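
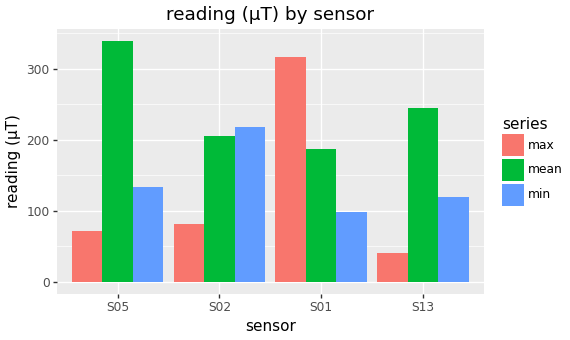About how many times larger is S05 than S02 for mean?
≈ 1.75×

S05 ≈ 350, S02 ≈ 200; 350/200 ≈ 1.75.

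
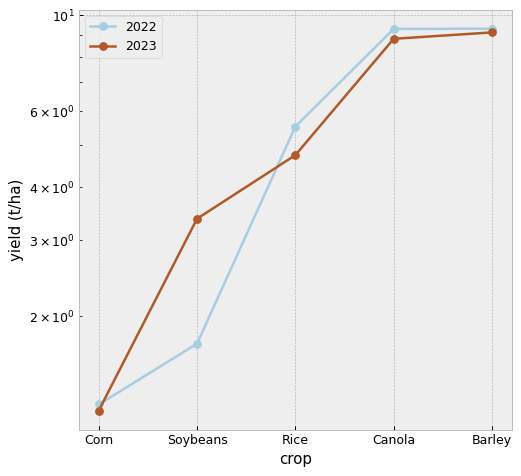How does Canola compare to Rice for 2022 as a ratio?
Canola ≈ 9, Rice ≈ 6; 9/6 ≈ 1.5.

≈ 1.5×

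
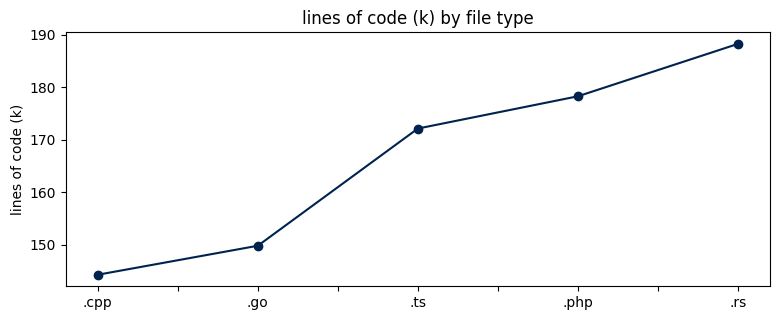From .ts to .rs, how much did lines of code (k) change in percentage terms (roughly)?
≈ +11.8%

.ts ≈ 170, .rs ≈ 190; (190 − 170) / 170 ≈ +11.8%.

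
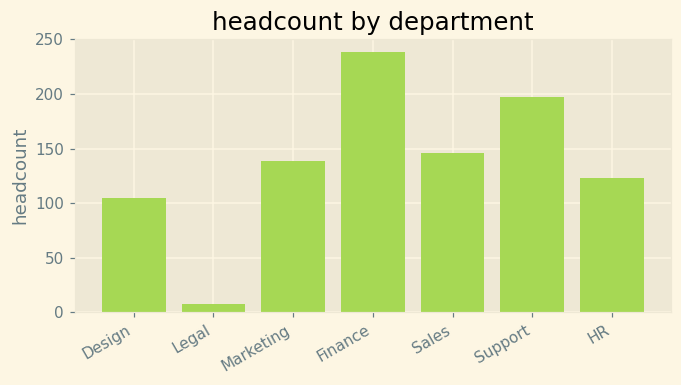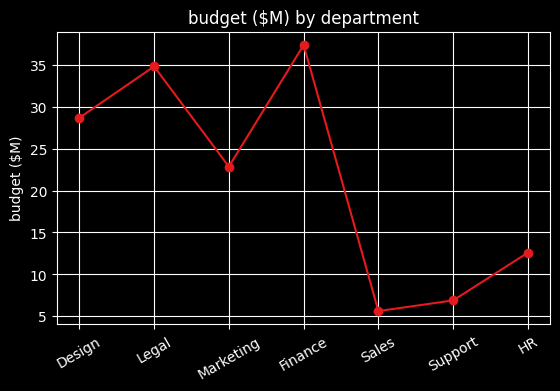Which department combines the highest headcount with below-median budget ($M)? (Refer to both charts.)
Support

Chart 2 median budget ($M) ≈ 25; below-median departments: Sales, Support, HR. Among those, Support has the highest headcount (≈ 200).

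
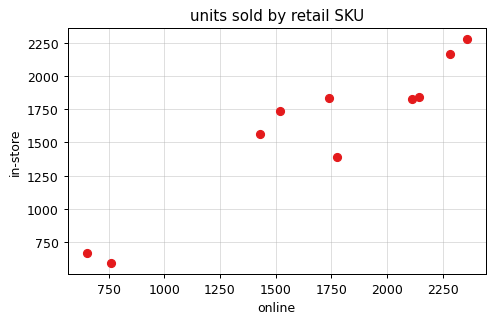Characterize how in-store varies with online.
Points are positively correlated; strong (|r| ≈ 0.9).

positive, strong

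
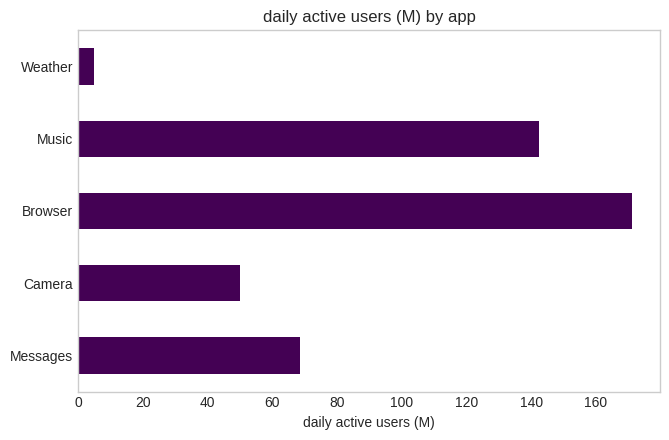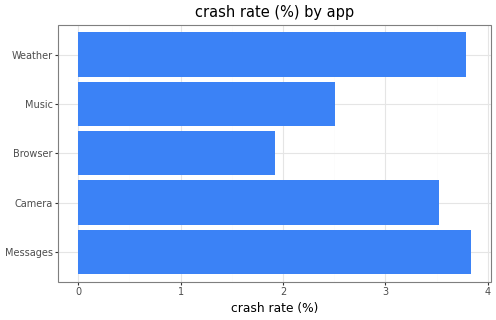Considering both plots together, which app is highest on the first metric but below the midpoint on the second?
Browser

Chart 2 median crash rate (%) ≈ 3.5; below-median apps: Browser, Music. Among those, Browser has the highest daily active users (M) (≈ 180).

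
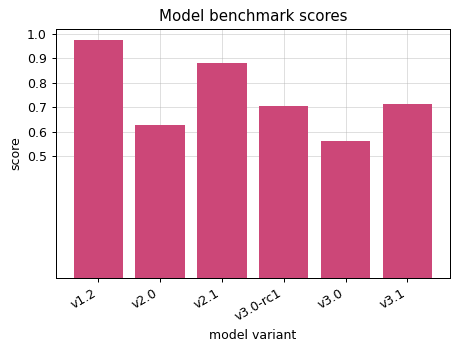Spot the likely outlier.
v1.2 ≈ 1.0; the rest sit between ≈ 0.6 and ≈ 0.9.

v1.2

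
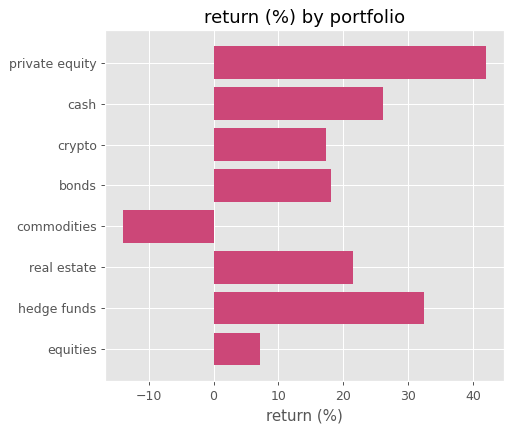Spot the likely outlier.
commodities

commodities ≈ -15; the rest sit between ≈ 5 and ≈ 40.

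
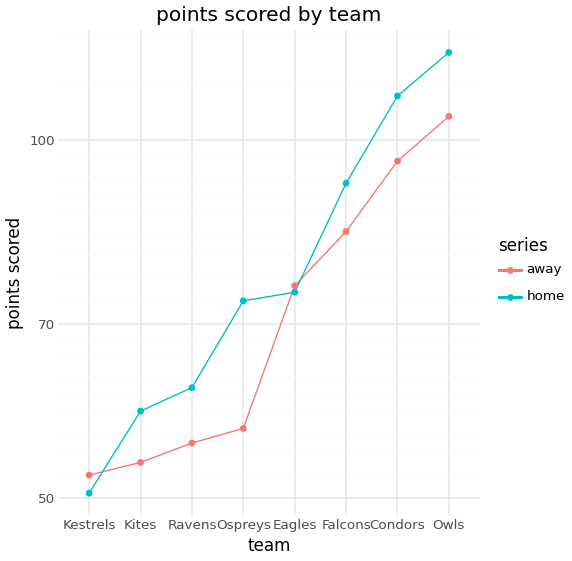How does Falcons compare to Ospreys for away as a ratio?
≈ 1.33×

Falcons ≈ 80, Ospreys ≈ 60; 80/60 ≈ 1.33.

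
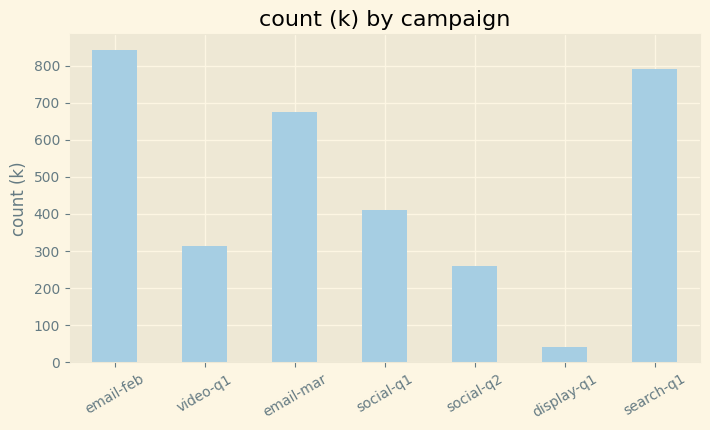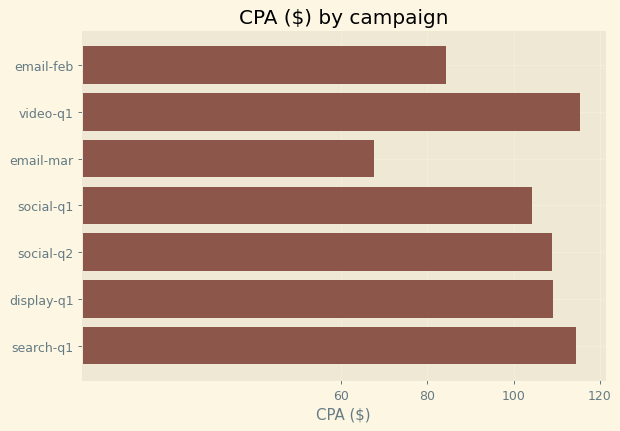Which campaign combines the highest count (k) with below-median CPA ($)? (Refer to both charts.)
email-feb

Chart 2 median CPA ($) ≈ 100; below-median campaigns: email-feb, email-mar, social-q1. Among those, email-feb has the highest count (k) (≈ 800).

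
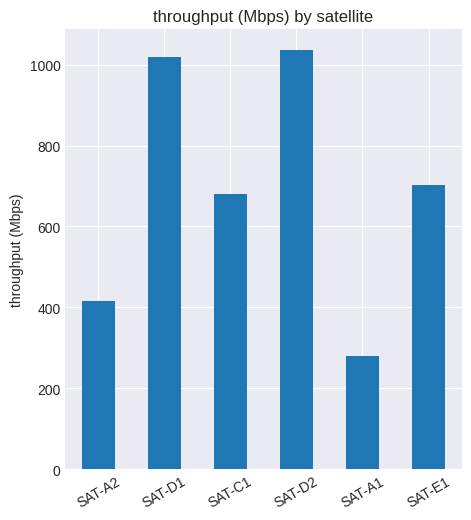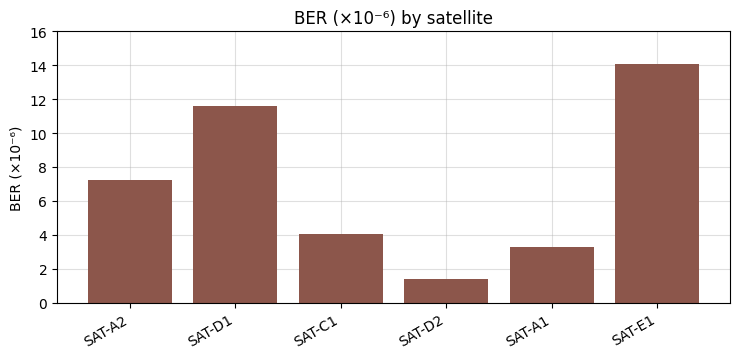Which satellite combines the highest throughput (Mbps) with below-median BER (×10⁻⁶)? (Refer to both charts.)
Chart 2 median BER (×10⁻⁶) ≈ 6; below-median satellites: SAT-C1, SAT-D2, SAT-A1. Among those, SAT-D2 has the highest throughput (Mbps) (≈ 1000).

SAT-D2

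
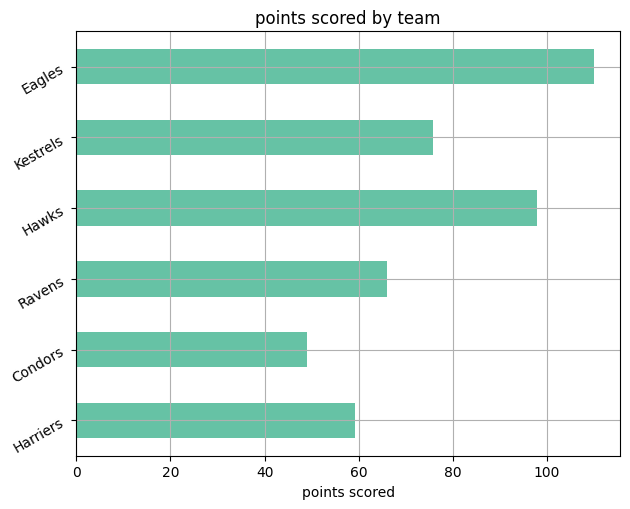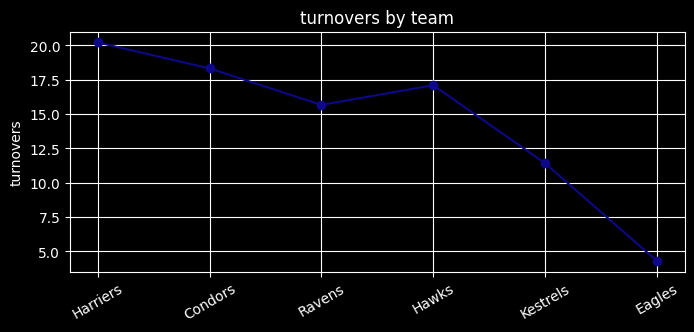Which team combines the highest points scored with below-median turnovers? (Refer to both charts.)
Chart 2 median turnovers ≈ 16; below-median teams: Ravens, Kestrels, Eagles. Among those, Eagles has the highest points scored (≈ 100).

Eagles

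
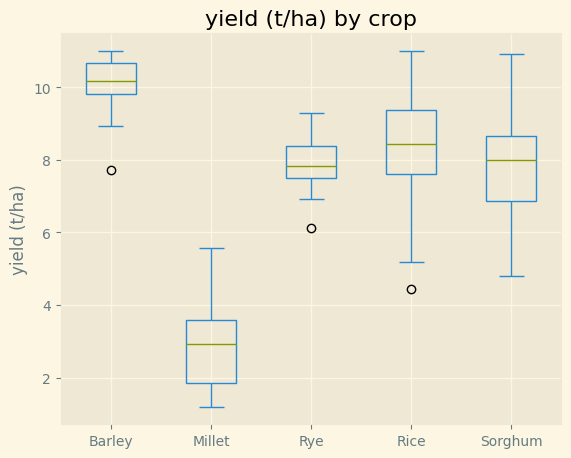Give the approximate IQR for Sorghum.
≈ 2

Q3 ≈ 9, Q1 ≈ 7; IQR ≈ 2.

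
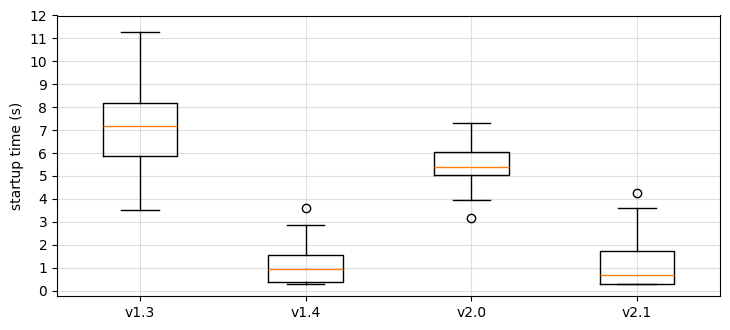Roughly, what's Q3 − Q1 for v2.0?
≈ 1

Q3 ≈ 6, Q1 ≈ 5; IQR ≈ 1.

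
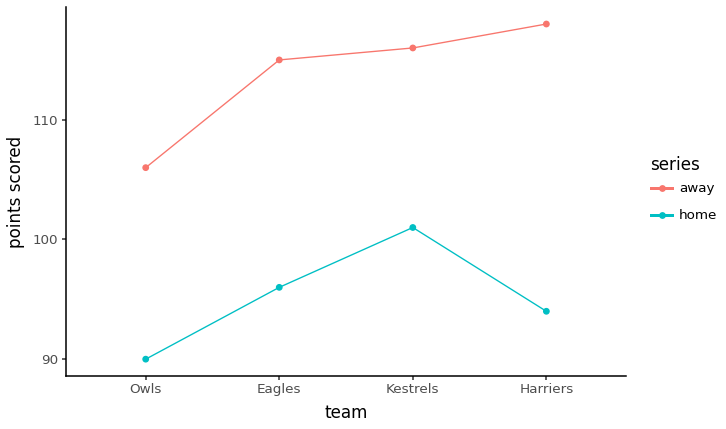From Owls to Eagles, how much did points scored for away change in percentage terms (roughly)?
Owls ≈ 105, Eagles ≈ 115; (115 − 105) / 105 ≈ +9.5%.

≈ +9.5%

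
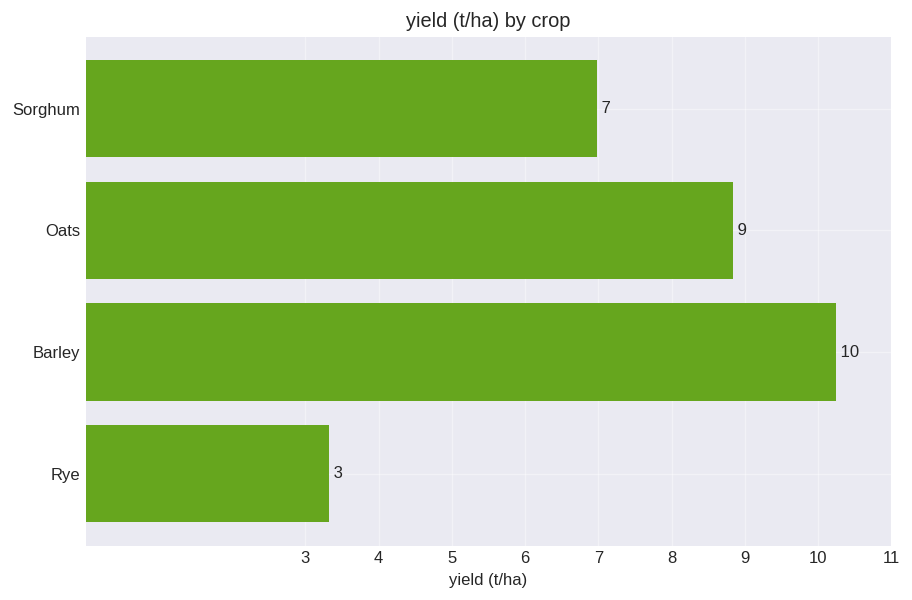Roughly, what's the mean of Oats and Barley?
≈ 10

(9 + 10) / 2 ≈ 10.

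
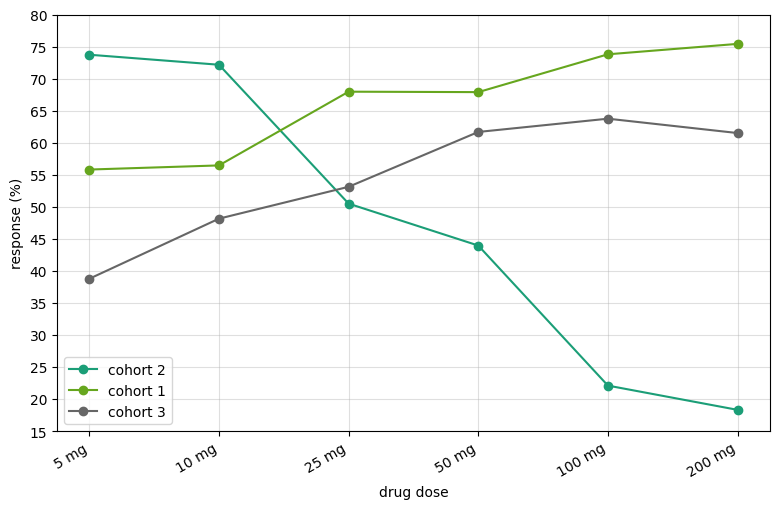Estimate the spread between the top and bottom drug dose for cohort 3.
≈ 25

Max 100 mg ≈ 65, min 5 mg ≈ 40; range ≈ 25.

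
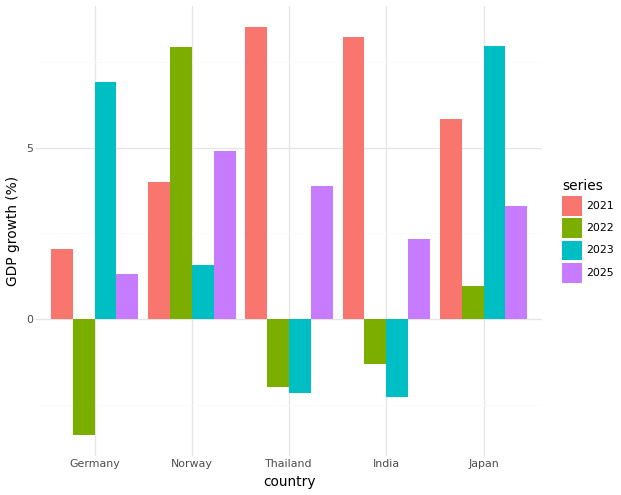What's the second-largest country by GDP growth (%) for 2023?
Top 3 for 2023: Japan ≈ 8, Germany ≈ 7, Norway ≈ 2.

Germany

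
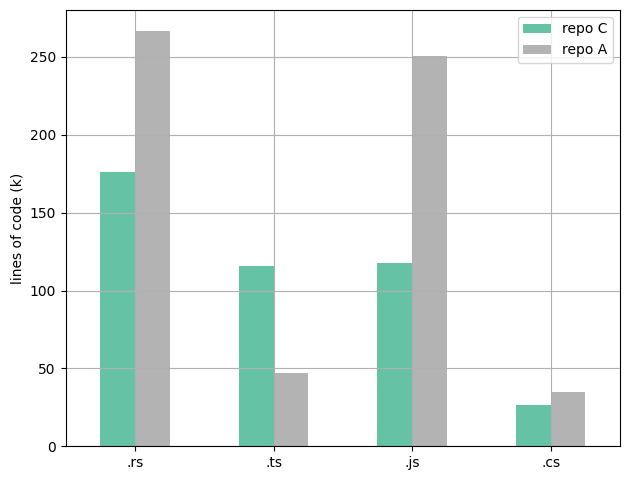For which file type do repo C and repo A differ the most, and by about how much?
.js, ≈ 125 k

.js: repo C ≈ 125, repo A ≈ 250 → gap ≈ 125. Next-largest (.rs) is only ≈ 100.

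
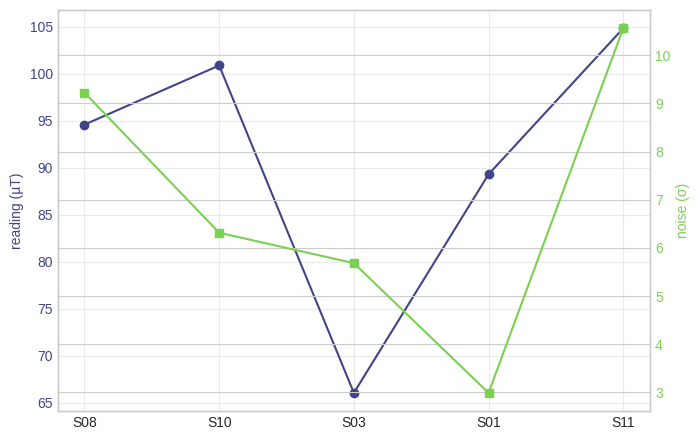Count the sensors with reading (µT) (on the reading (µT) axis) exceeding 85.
Above 85: S08, S10, S01, S11.

4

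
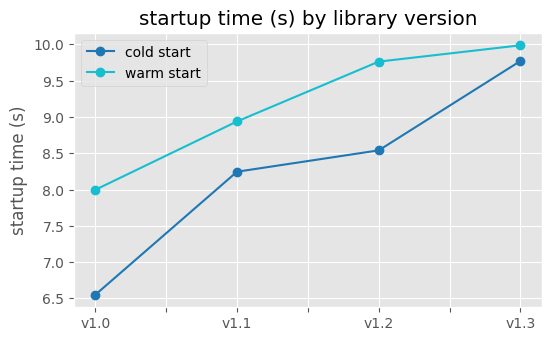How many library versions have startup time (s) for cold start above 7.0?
3

Above 7.0: v1.1, v1.2, v1.3.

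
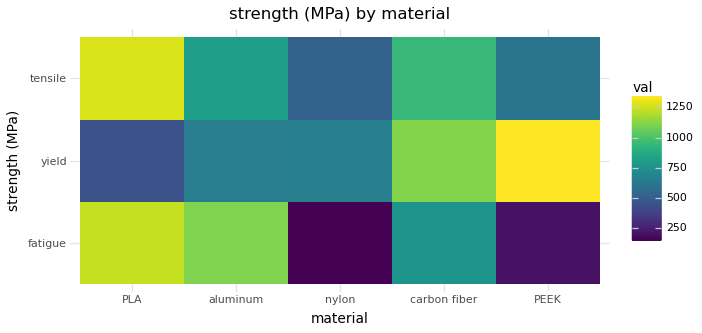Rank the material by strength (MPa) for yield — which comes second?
carbon fiber

Top 3 for yield: PEEK ≈ 1300, carbon fiber ≈ 1100, nylon ≈ 700.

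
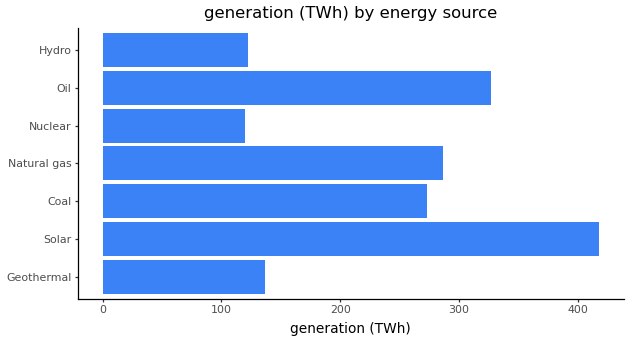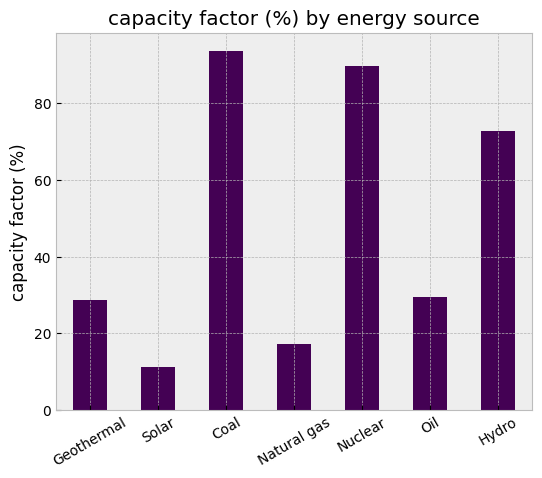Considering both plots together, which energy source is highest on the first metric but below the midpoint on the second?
Solar

Chart 2 median capacity factor (%) ≈ 30; below-median energy sources: Geothermal, Solar, Natural gas. Among those, Solar has the highest generation (TWh) (≈ 400).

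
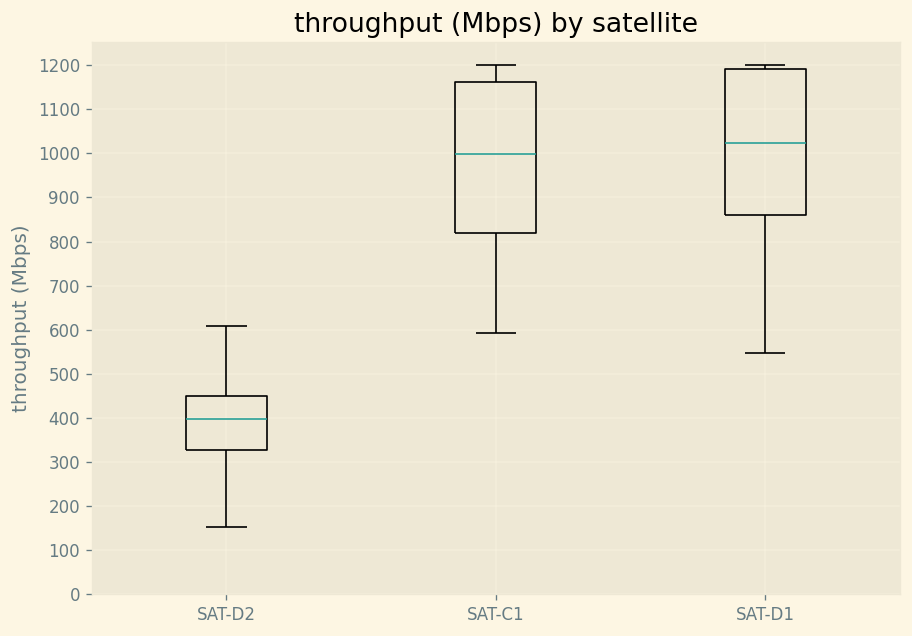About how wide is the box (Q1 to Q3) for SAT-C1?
≈ 400

Q3 ≈ 1200, Q1 ≈ 800; IQR ≈ 400.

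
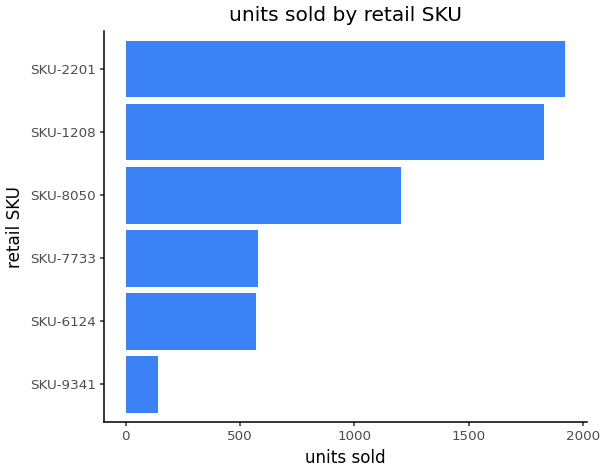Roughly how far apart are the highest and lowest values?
Max SKU-2201 ≈ 2000, min SKU-9341 ≈ 200; range ≈ 1800.

≈ 1800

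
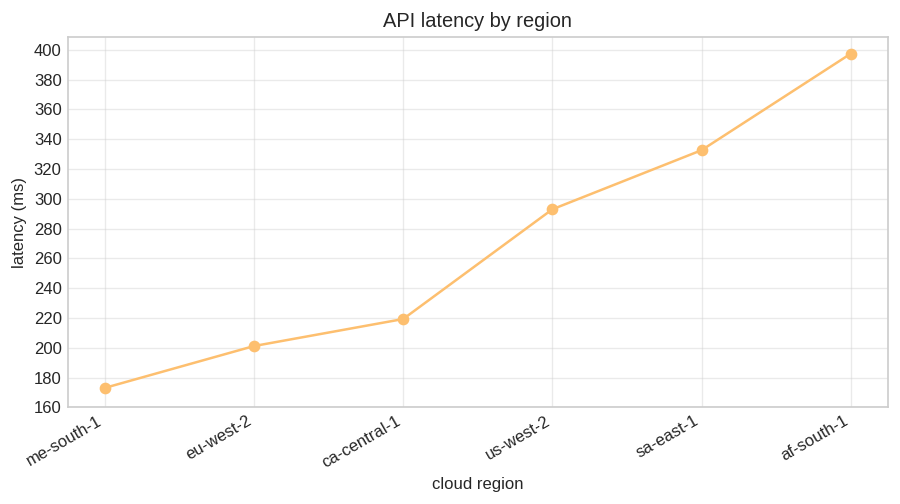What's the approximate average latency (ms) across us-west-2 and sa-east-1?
≈ 320

(300 + 340) / 2 ≈ 320.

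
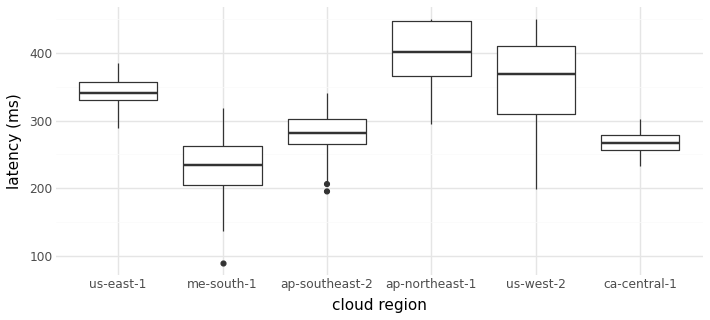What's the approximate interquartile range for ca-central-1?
Q3 ≈ 280, Q1 ≈ 260; IQR ≈ 20.

≈ 20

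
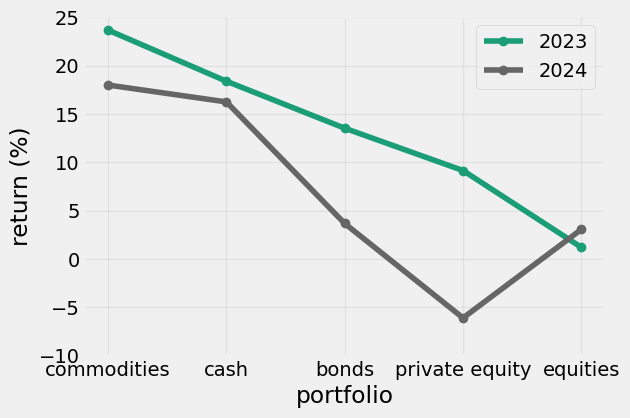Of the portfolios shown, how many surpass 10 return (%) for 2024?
2

Above 10: commodities, cash.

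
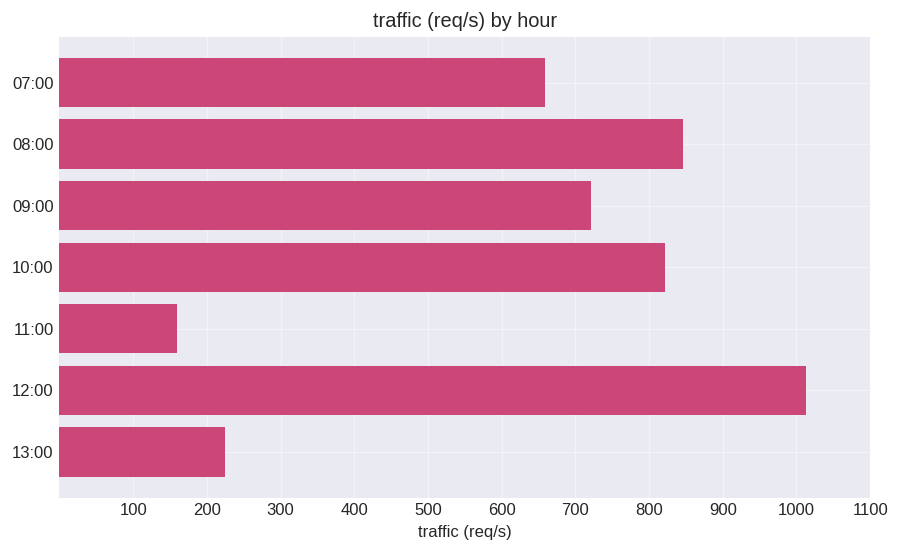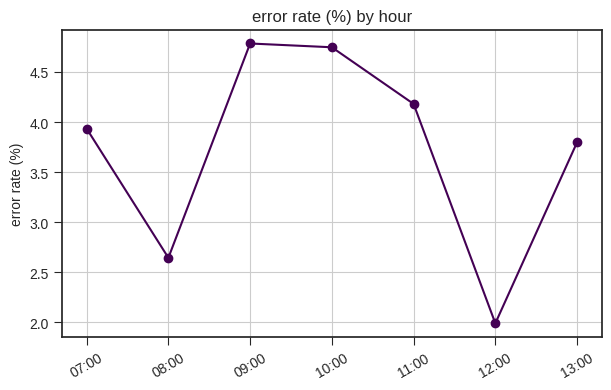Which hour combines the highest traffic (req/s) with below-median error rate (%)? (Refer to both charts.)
Chart 2 median error rate (%) ≈ 4; below-median hours: 08:00, 12:00, 13:00. Among those, 12:00 has the highest traffic (req/s) (≈ 1000).

12:00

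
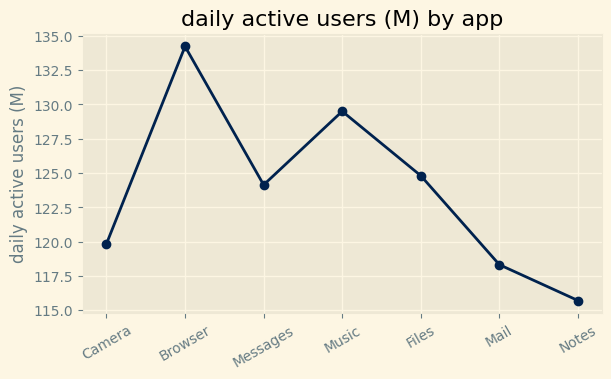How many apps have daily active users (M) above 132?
1

Above 132: Browser.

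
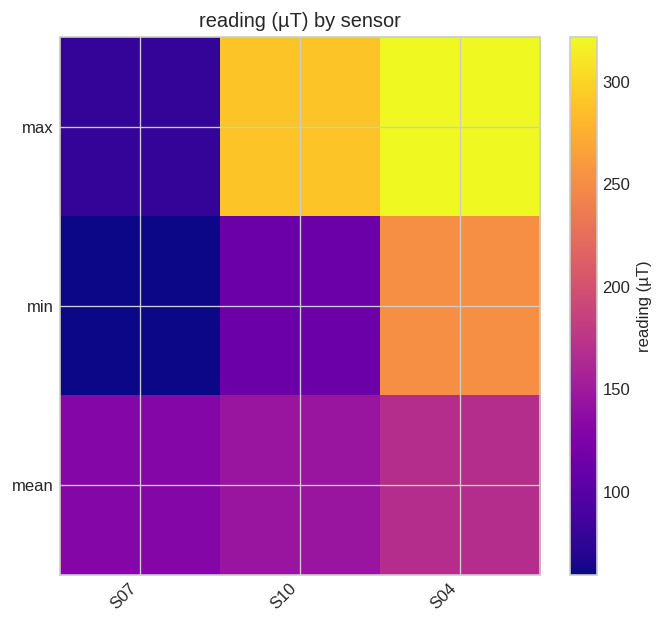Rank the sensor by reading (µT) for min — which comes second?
S10

Top 3 for min: S04 ≈ 250, S10 ≈ 125, S07 ≈ 50.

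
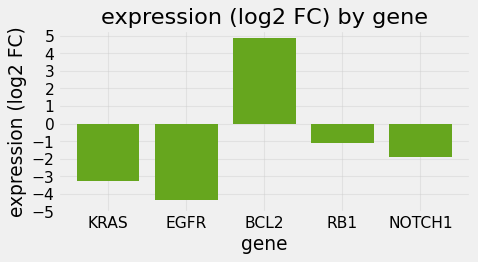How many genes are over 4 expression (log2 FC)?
Above 4: BCL2.

1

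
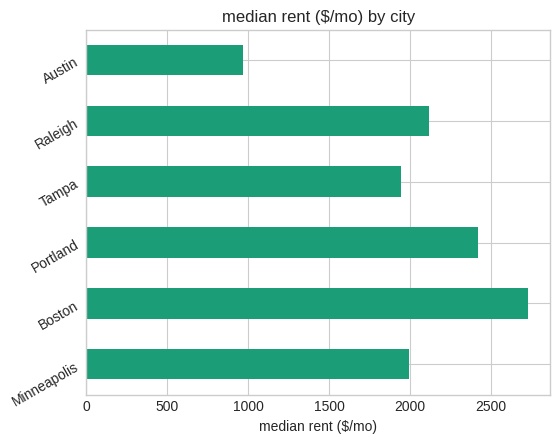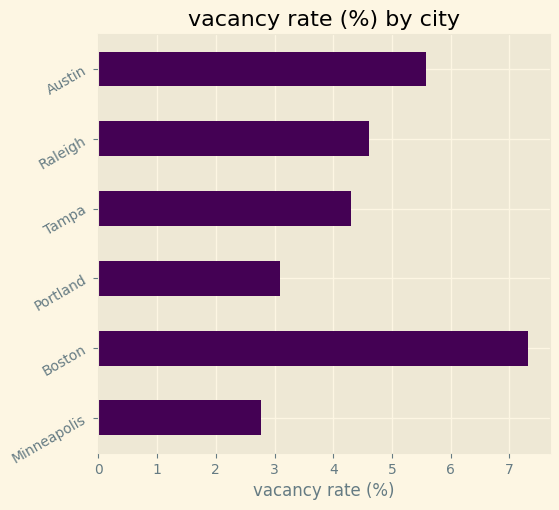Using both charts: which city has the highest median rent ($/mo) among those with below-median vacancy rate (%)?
Portland

Chart 2 median vacancy rate (%) ≈ 4; below-median cities: Minneapolis, Portland, Tampa. Among those, Portland has the highest median rent ($/mo) (≈ 2500).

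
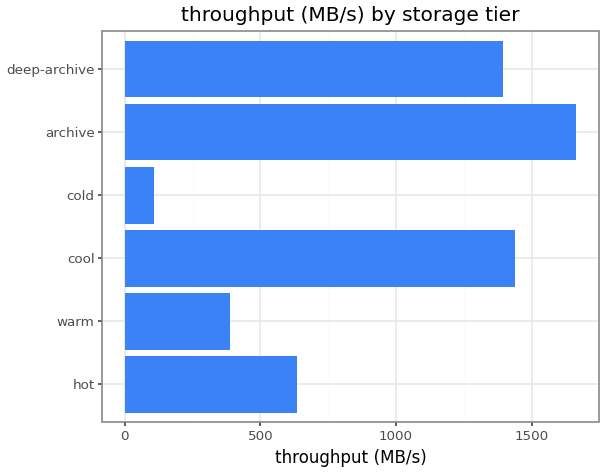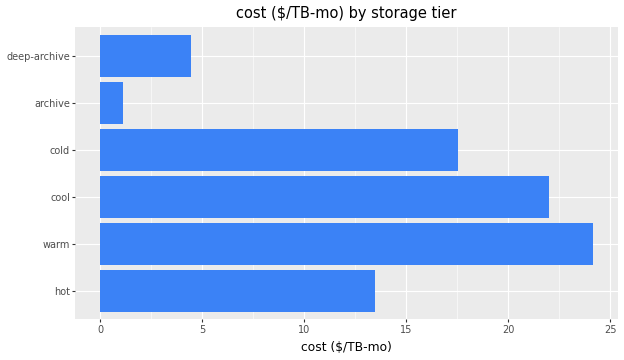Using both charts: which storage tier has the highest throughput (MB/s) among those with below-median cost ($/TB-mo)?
Chart 2 median cost ($/TB-mo) ≈ 15; below-median storage tiers: hot, archive, deep-archive. Among those, archive has the highest throughput (MB/s) (≈ 1600).

archive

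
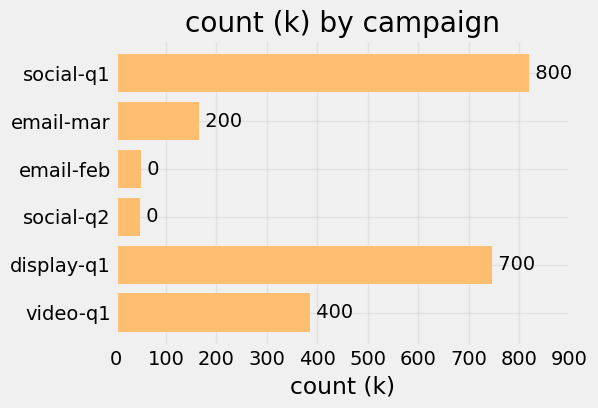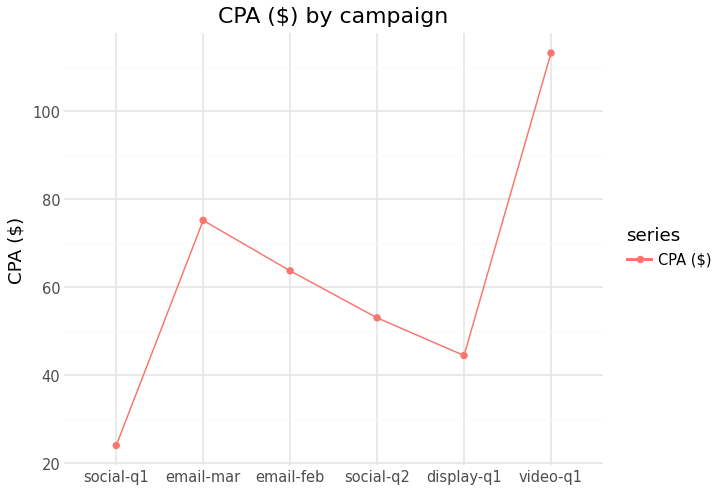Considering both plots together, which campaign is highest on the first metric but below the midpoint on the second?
Chart 2 median CPA ($) ≈ 60; below-median campaigns: social-q1, social-q2, display-q1. Among those, social-q1 has the highest count (k) (≈ 800).

social-q1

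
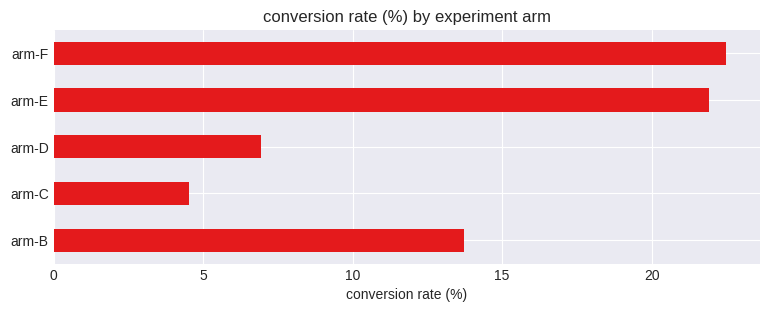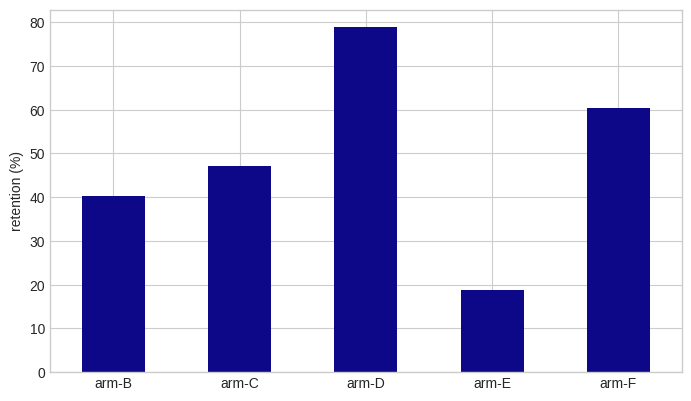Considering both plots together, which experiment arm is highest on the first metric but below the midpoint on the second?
arm-E

Chart 2 median retention (%) ≈ 50; below-median experiment arms: arm-B, arm-E. Among those, arm-E has the highest conversion rate (%) (≈ 20).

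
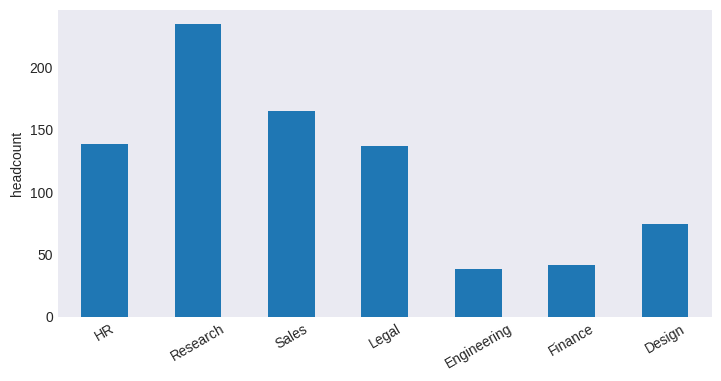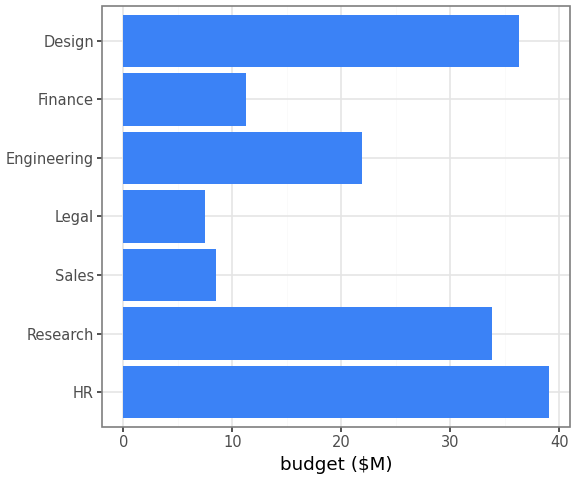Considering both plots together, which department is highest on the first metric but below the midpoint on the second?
Sales

Chart 2 median budget ($M) ≈ 20; below-median departments: Sales, Legal, Finance. Among those, Sales has the highest headcount (≈ 175).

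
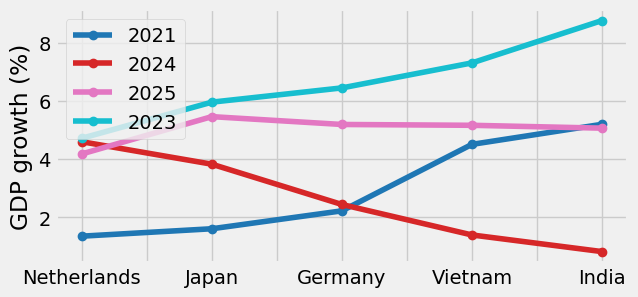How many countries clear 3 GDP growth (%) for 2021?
2

Above 3: Vietnam, India.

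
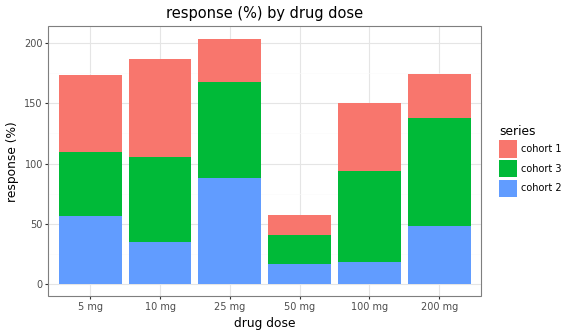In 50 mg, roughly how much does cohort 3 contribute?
≈ 20

cohort 3 top ≈ 40, bottom ≈ 20; segment ≈ 20.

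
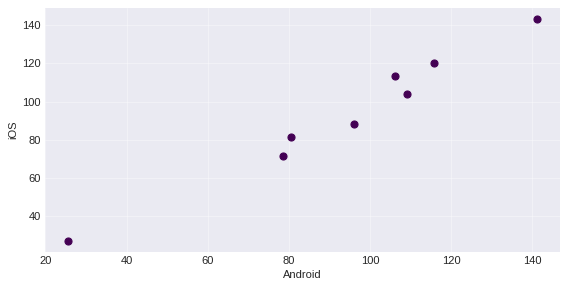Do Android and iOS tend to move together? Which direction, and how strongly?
Points are positively correlated; strong (|r| ≈ 1.0).

positive, strong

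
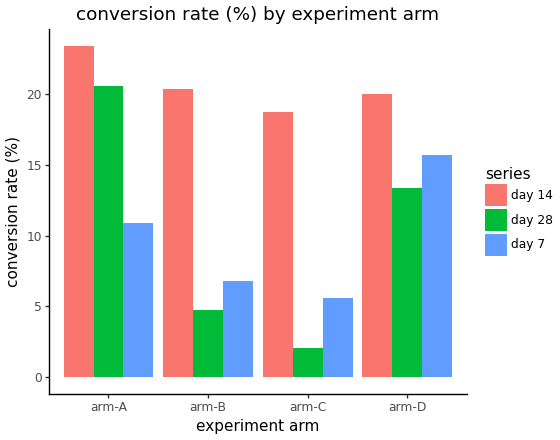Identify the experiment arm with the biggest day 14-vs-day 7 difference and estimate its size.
arm-B: day 14 ≈ 20, day 7 ≈ 6 → gap ≈ 14. Next-largest (arm-C) is only ≈ 12.

arm-B, ≈ 14 %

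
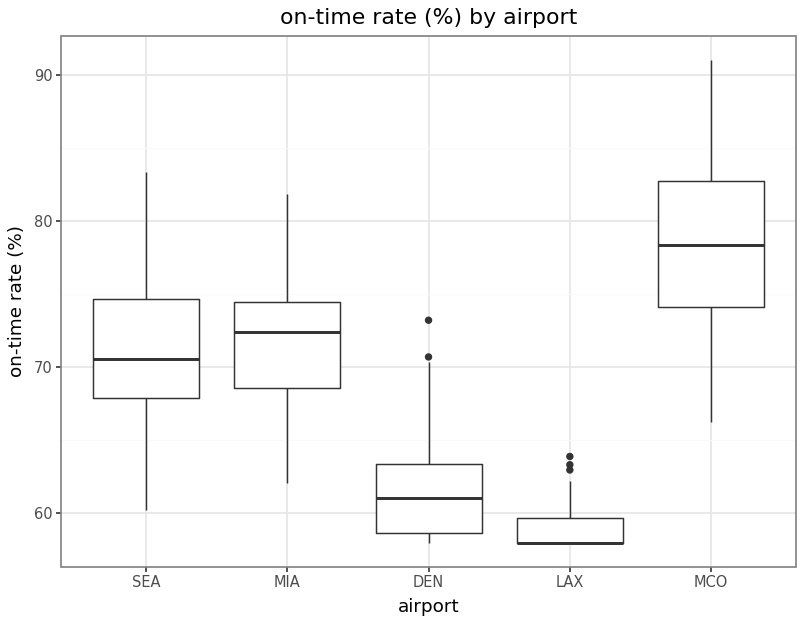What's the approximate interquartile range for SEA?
Q3 ≈ 74, Q1 ≈ 68; IQR ≈ 6.

≈ 6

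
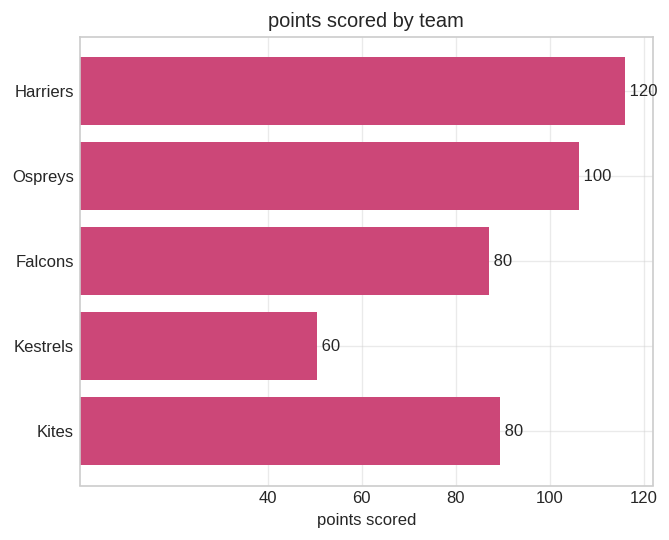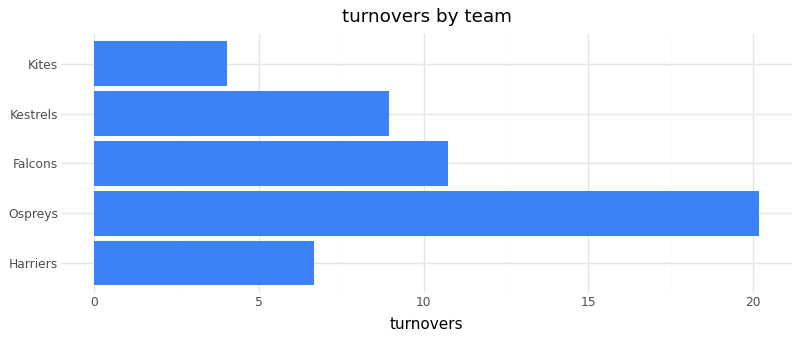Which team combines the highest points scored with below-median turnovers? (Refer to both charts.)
Harriers

Chart 2 median turnovers ≈ 8; below-median teams: Harriers, Kites. Among those, Harriers has the highest points scored (≈ 120).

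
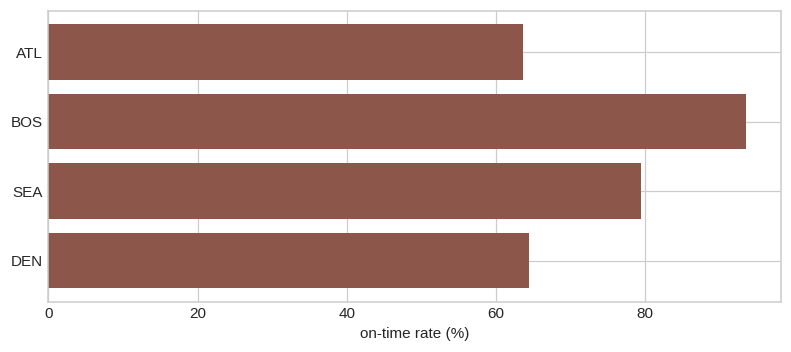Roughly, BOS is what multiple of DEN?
BOS ≈ 90, DEN ≈ 60; 90/60 ≈ 1.5.

≈ 1.5×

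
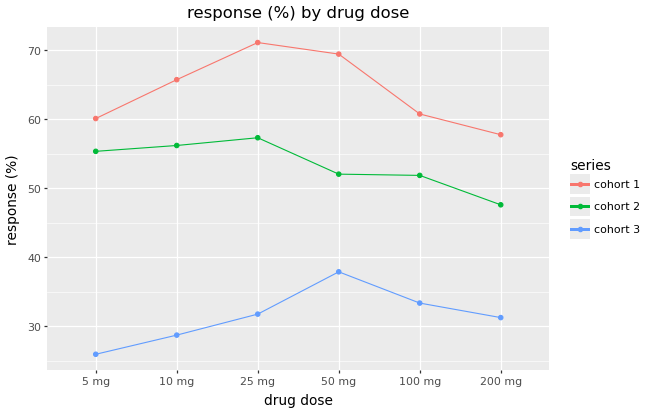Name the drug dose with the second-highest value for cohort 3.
100 mg

Top 3 for cohort 3: 50 mg ≈ 40, 100 mg ≈ 35, 25 mg ≈ 30.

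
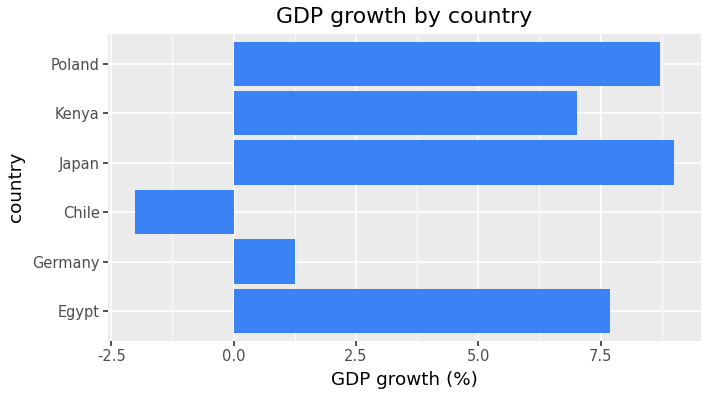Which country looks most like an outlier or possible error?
Chile

Chile ≈ -2; the rest sit between ≈ 1 and ≈ 9.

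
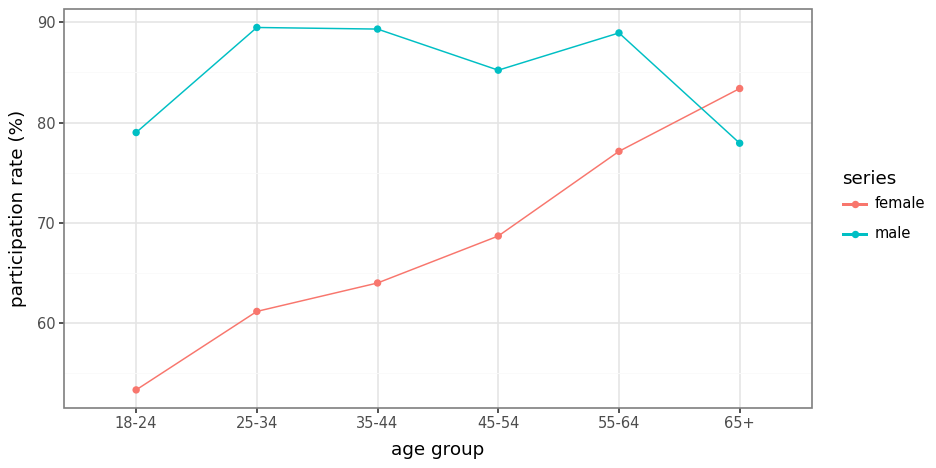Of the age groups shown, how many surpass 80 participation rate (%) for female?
Above 80: 65+.

1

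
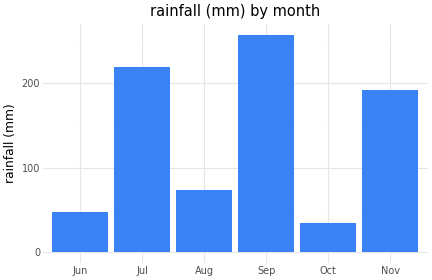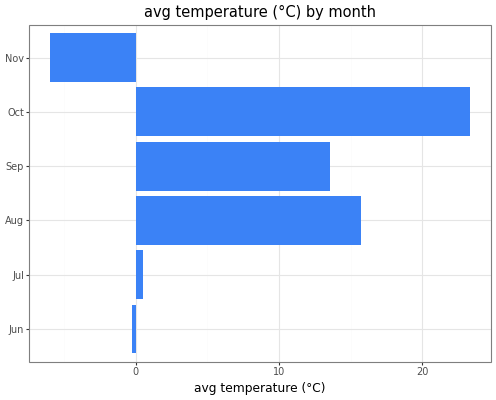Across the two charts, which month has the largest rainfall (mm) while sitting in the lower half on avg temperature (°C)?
Chart 2 median avg temperature (°C) ≈ 5; below-median months: Jun, Jul, Nov. Among those, Jul has the highest rainfall (mm) (≈ 225).

Jul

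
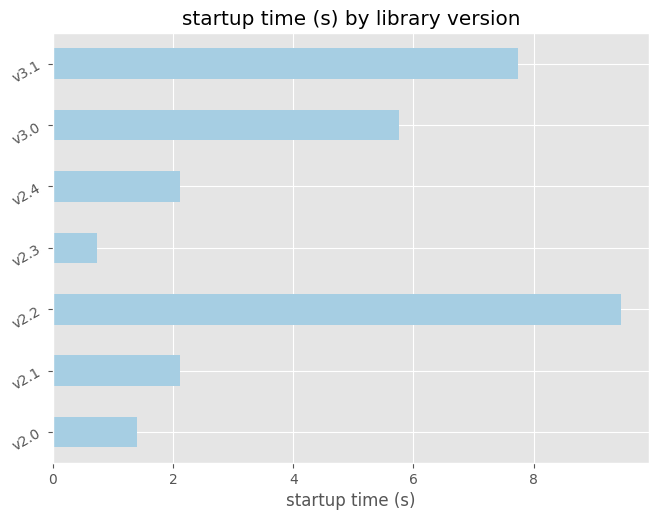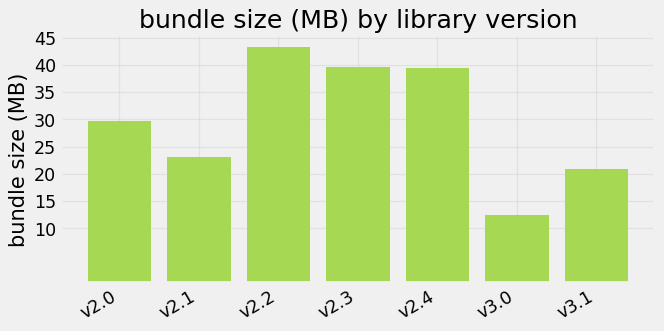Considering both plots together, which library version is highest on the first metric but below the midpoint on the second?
v3.1

Chart 2 median bundle size (MB) ≈ 30; below-median library versions: v2.1, v3.0, v3.1. Among those, v3.1 has the highest startup time (s) (≈ 8).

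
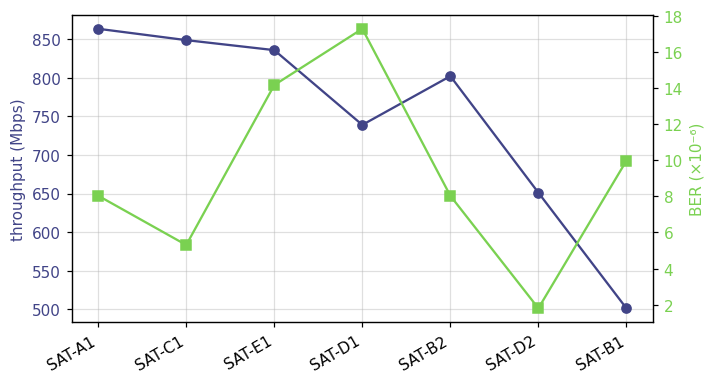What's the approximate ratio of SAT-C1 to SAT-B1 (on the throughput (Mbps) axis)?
≈ 1.7×

SAT-C1 ≈ 850, SAT-B1 ≈ 500; 850/500 ≈ 1.7.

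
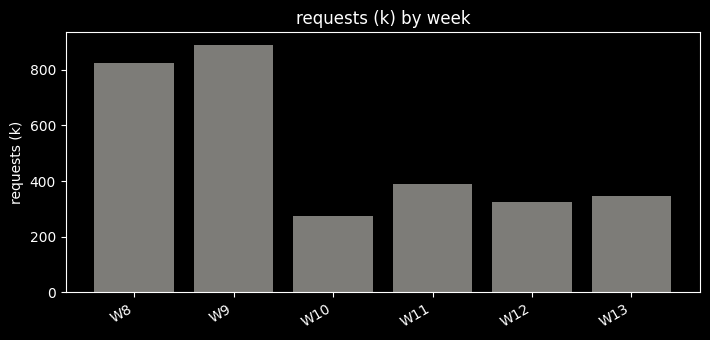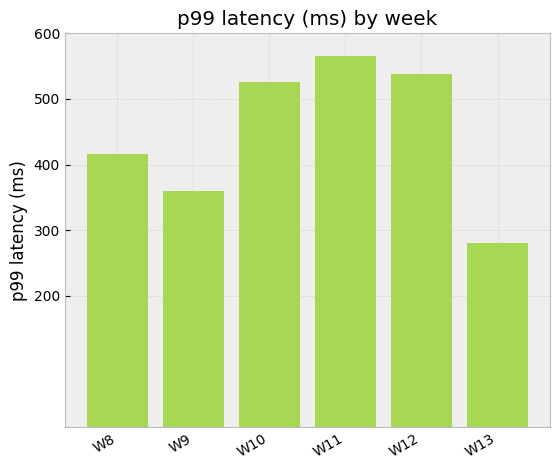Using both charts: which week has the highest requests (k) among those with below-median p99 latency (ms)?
W9

Chart 2 median p99 latency (ms) ≈ 500; below-median weeks: W8, W9, W13. Among those, W9 has the highest requests (k) (≈ 900).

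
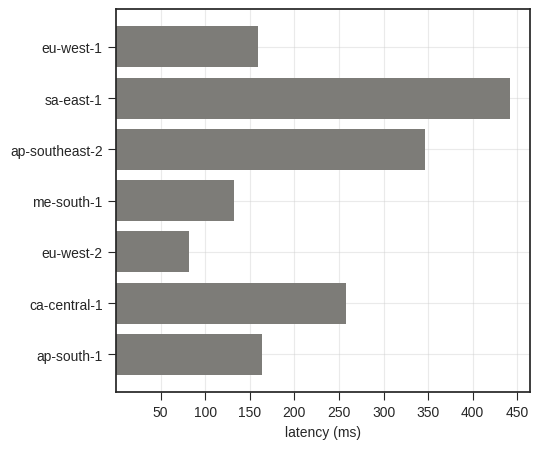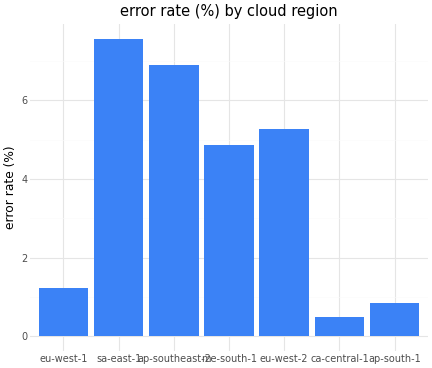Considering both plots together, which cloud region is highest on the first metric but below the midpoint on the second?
Chart 2 median error rate (%) ≈ 5; below-median cloud regions: eu-west-1, ca-central-1, ap-south-1. Among those, ca-central-1 has the highest latency (ms) (≈ 250).

ca-central-1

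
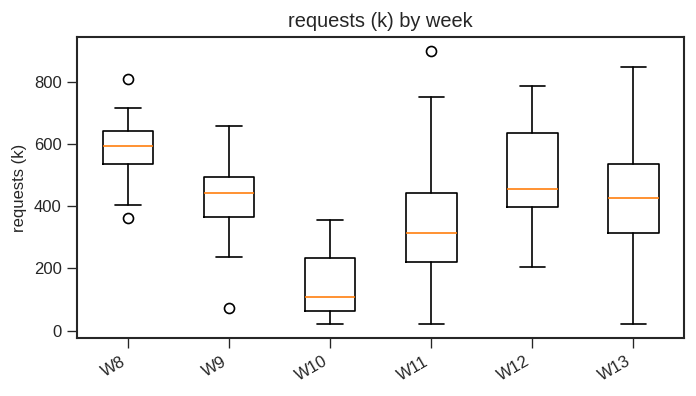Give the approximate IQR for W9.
≈ 150

Q3 ≈ 500, Q1 ≈ 350; IQR ≈ 150.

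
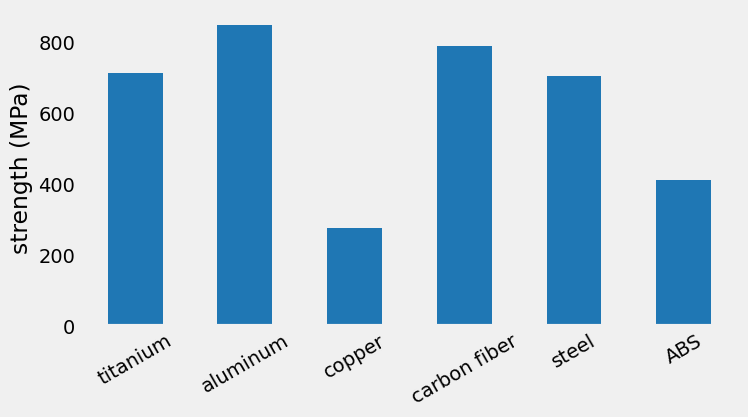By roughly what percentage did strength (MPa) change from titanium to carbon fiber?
≈ +14.3%

titanium ≈ 700, carbon fiber ≈ 800; (800 − 700) / 700 ≈ +14.3%.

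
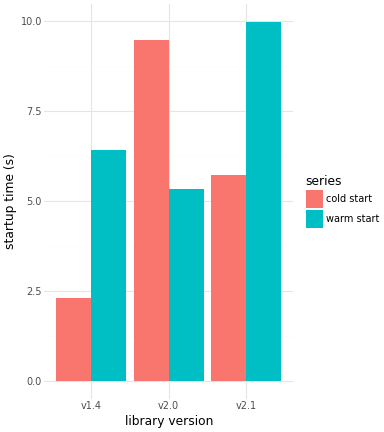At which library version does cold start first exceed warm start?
v2.0

v1.4: cold start ≈ 2 vs warm start ≈ 6 (not yet); v2.0: cold start ≈ 9 vs warm start ≈ 5 (first crossover).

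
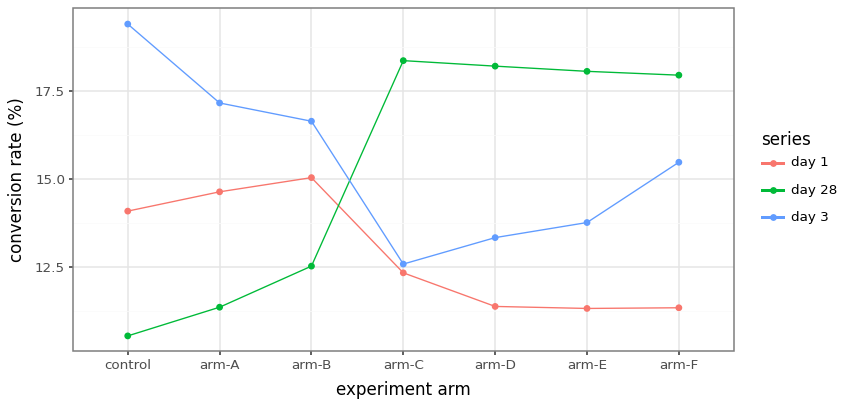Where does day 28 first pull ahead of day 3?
arm-C

arm-B: day 28 ≈ 13 vs day 3 ≈ 17 (not yet); arm-C: day 28 ≈ 18 vs day 3 ≈ 13 (first crossover).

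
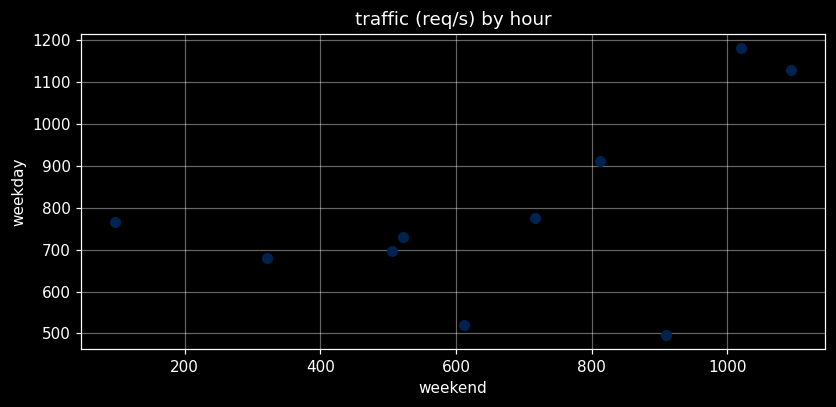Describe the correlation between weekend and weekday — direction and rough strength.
positive, moderate

Points are positively correlated; moderate (|r| ≈ 0.5).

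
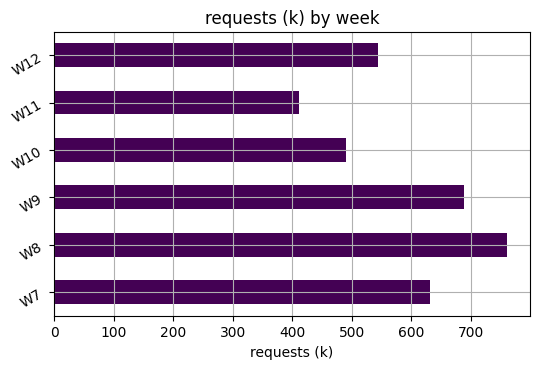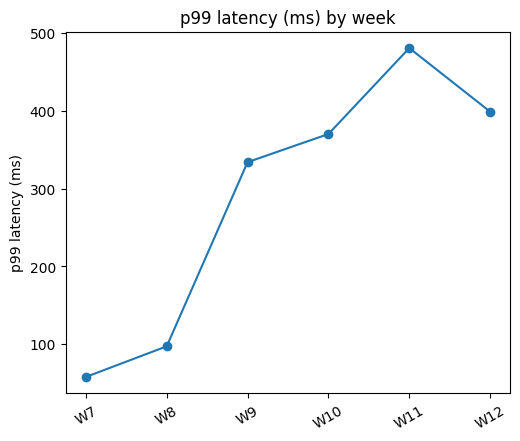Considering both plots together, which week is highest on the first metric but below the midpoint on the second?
W8

Chart 2 median p99 latency (ms) ≈ 350; below-median weeks: W7, W8, W9. Among those, W8 has the highest requests (k) (≈ 800).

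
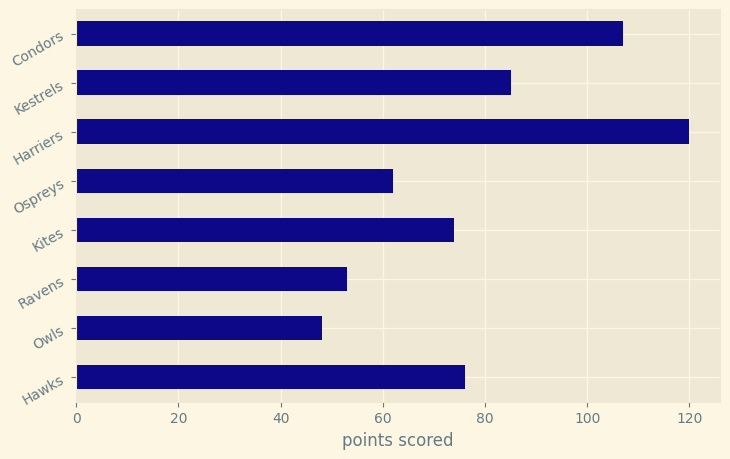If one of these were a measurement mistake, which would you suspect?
Harriers

Harriers ≈ 120; the rest sit between ≈ 50 and ≈ 110.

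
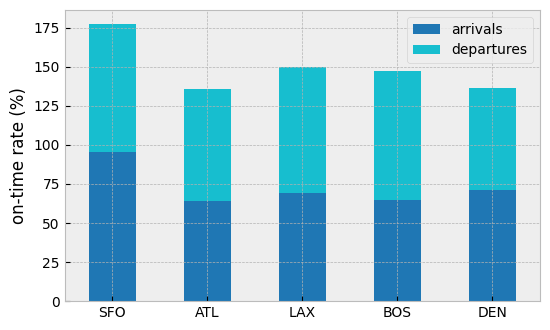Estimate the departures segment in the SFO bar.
departures top ≈ 180, bottom ≈ 100; segment ≈ 80.

≈ 80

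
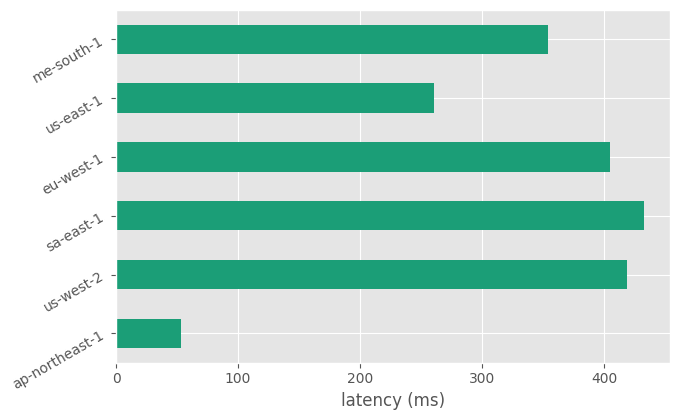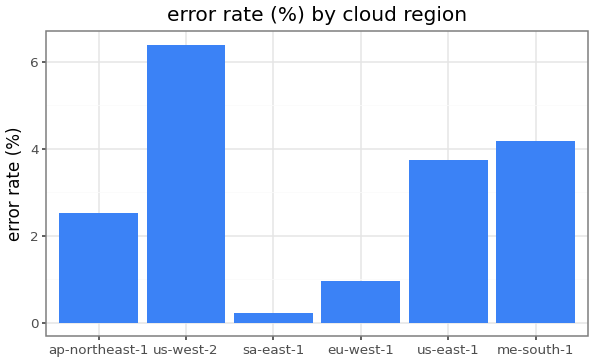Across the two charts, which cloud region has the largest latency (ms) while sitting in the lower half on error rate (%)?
sa-east-1

Chart 2 median error rate (%) ≈ 3; below-median cloud regions: ap-northeast-1, sa-east-1, eu-west-1. Among those, sa-east-1 has the highest latency (ms) (≈ 450).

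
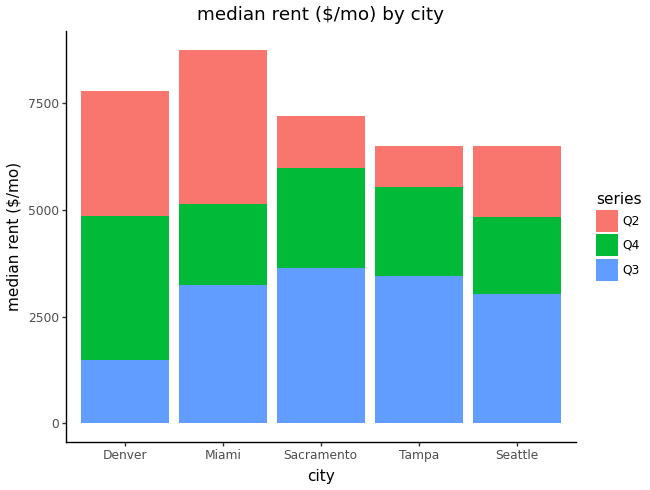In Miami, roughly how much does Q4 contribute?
≈ 2000

Q4 top ≈ 5000, bottom ≈ 3000; segment ≈ 2000.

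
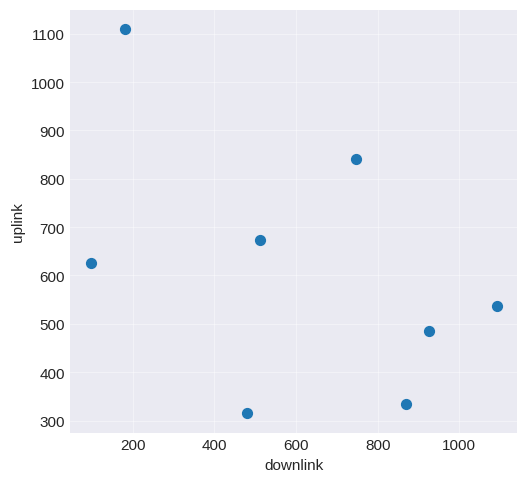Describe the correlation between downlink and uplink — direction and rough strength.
negative, moderate

Points are negatively correlated; moderate (|r| ≈ 0.5).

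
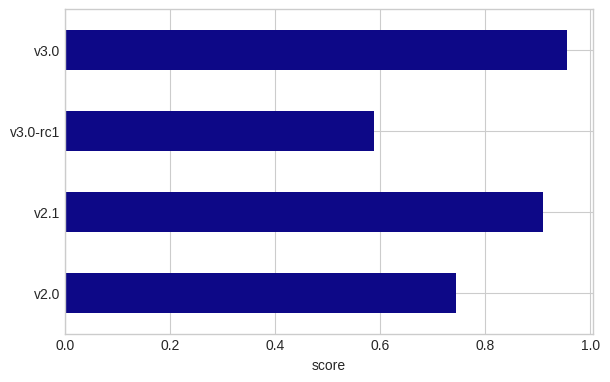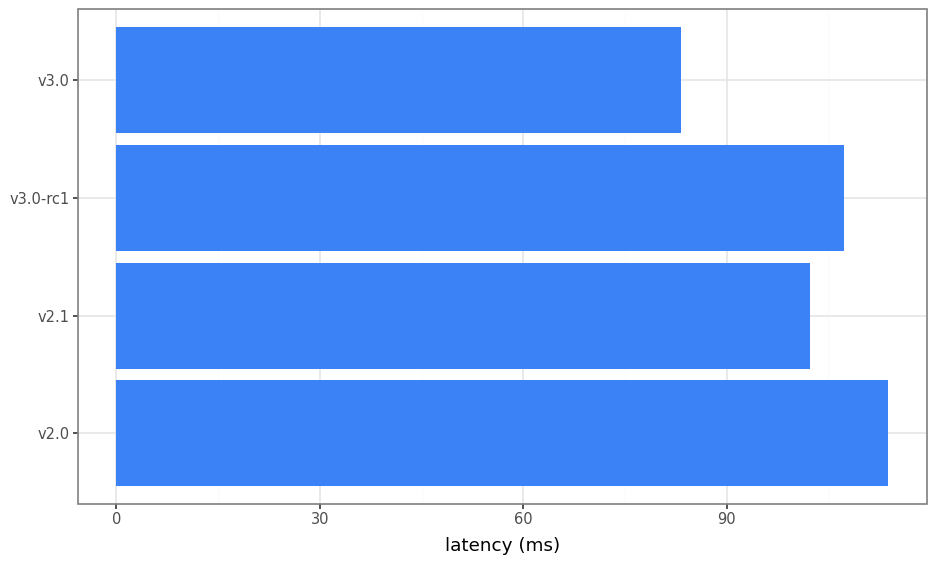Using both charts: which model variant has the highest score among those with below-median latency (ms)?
v3.0

Chart 2 median latency (ms) ≈ 100; below-median model variants: v2.1, v3.0. Among those, v3.0 has the highest score (≈ 1).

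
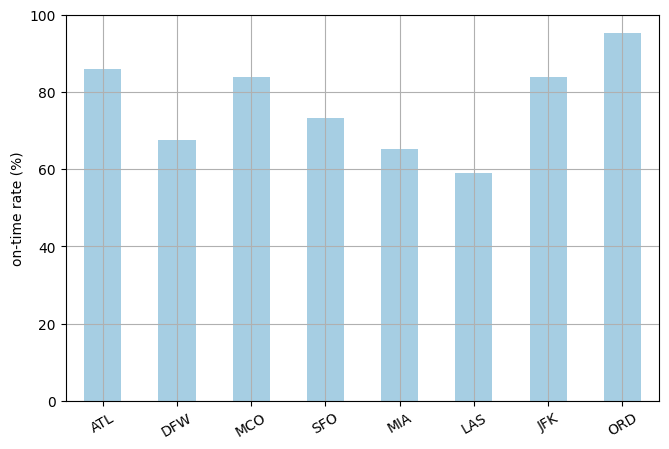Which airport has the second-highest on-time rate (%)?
ATL

Top 3: ORD ≈ 100, ATL ≈ 90, MCO ≈ 80.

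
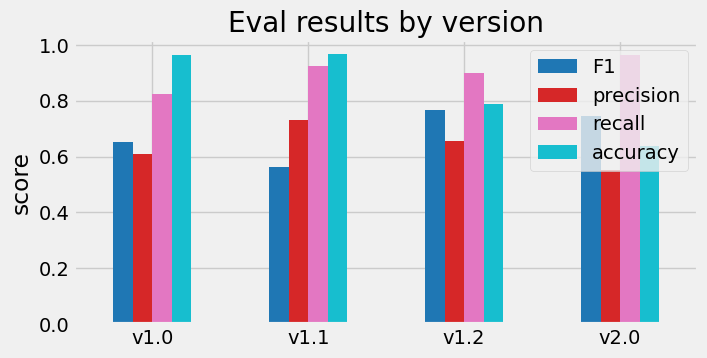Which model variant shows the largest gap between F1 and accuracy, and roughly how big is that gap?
v1.1, ≈ 0.4

v1.1: F1 ≈ 0.6, accuracy ≈ 1.0 → gap ≈ 0.4. Next-largest (v1.0) is only ≈ 0.3.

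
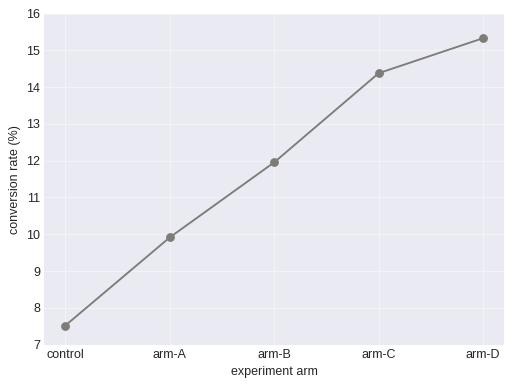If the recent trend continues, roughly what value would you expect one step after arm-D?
Last three: 12, 14, 15 → slope ≈ 1.5/step → next ≈ 16.5.

≈ 16.5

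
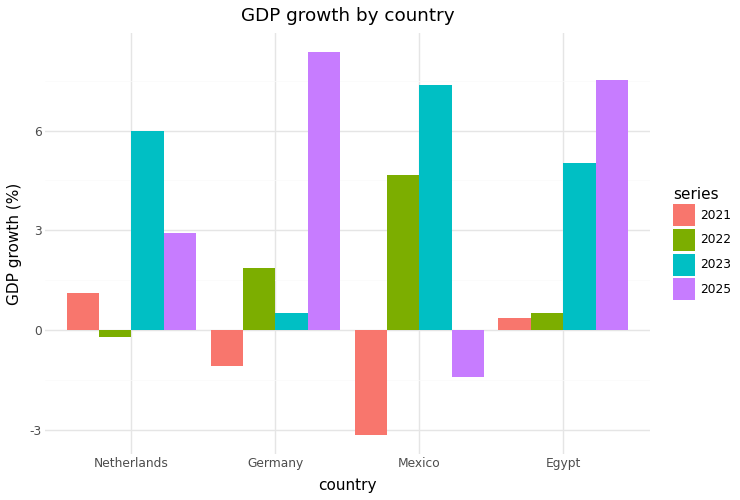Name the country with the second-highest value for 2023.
Top 3 for 2023: Mexico ≈ 7, Netherlands ≈ 6, Egypt ≈ 5.

Netherlands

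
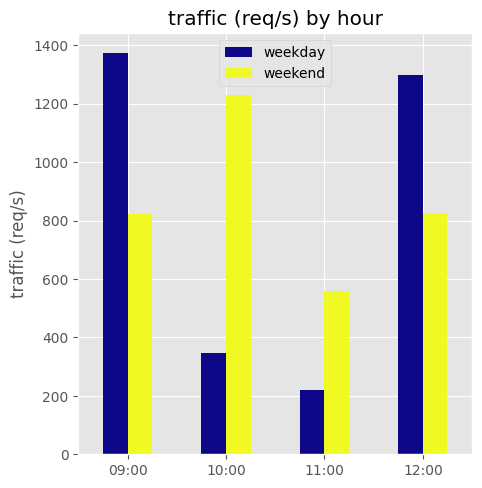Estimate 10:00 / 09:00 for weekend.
≈ 1.5×

10:00 ≈ 1200, 09:00 ≈ 800; 1200/800 ≈ 1.5.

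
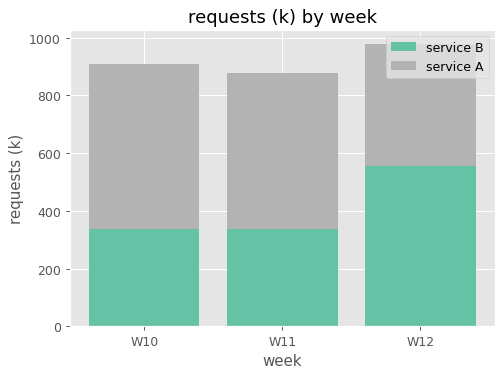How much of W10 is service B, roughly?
≈ 300

service B top ≈ 300, bottom ≈ 0; segment ≈ 300.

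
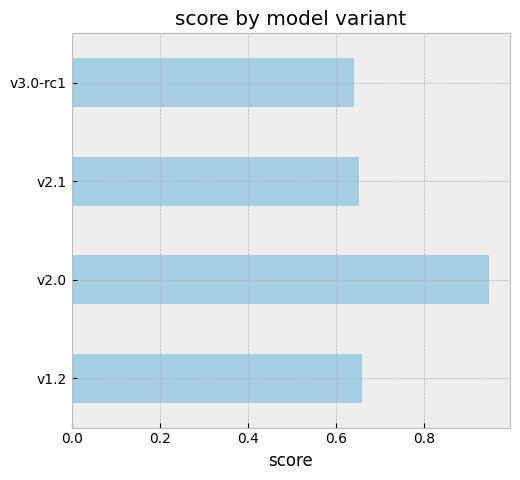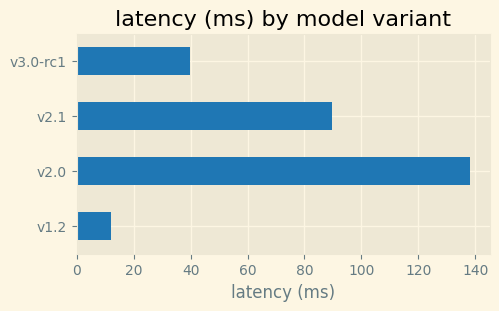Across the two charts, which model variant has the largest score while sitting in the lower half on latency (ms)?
Chart 2 median latency (ms) ≈ 60; below-median model variants: v1.2, v3.0-rc1. Among those, v1.2 has the highest score (≈ 0.7).

v1.2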